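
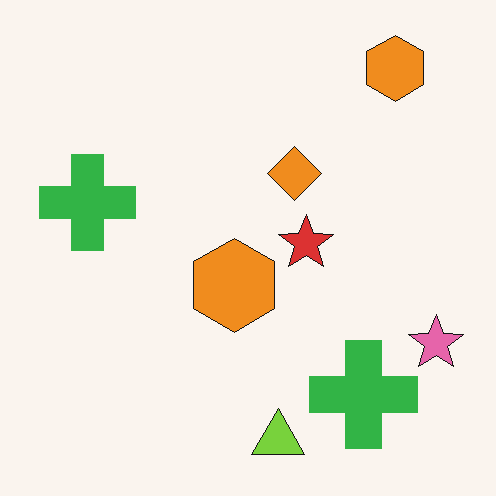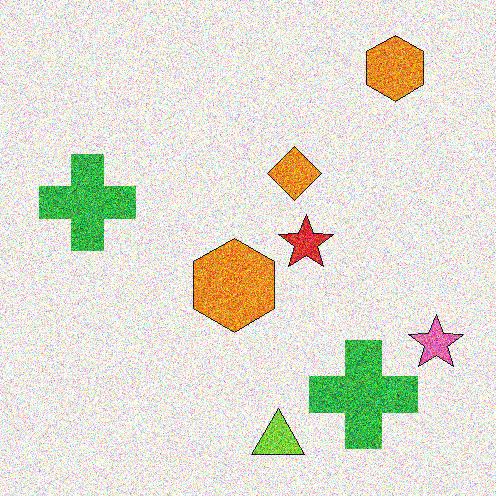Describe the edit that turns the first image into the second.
The transformation is: degraded with heavy additive noise.

Random speckle covers the whole image, including the flat background.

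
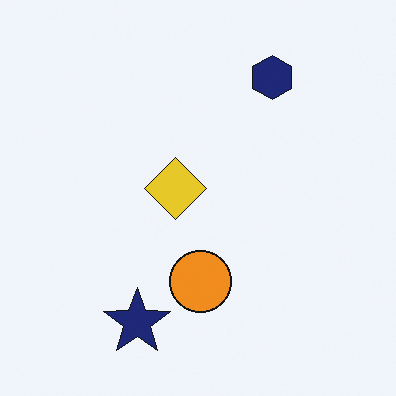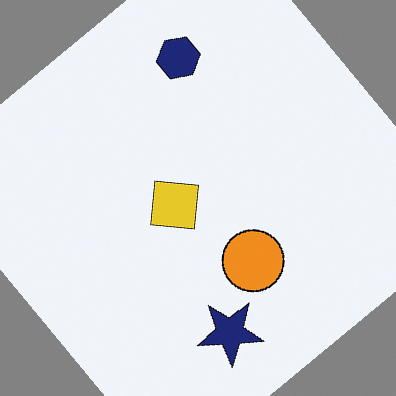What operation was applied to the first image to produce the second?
The transformation is: rotated counter-clockwise by a large amount — several tens of degrees.

Every shape is tilted by the same angle and the image corners show triangular fill wedges — a whole-image rotation by a non-right angle.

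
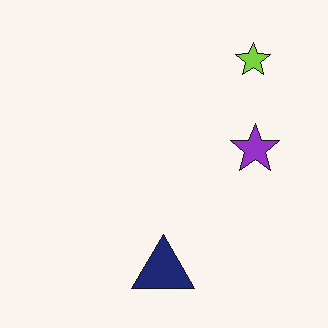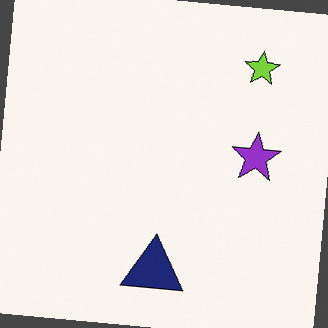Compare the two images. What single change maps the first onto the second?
The transformation is: rotated clockwise by a slight angle.

Every shape is tilted by the same angle and the image corners show triangular fill wedges — a whole-image rotation by a non-right angle.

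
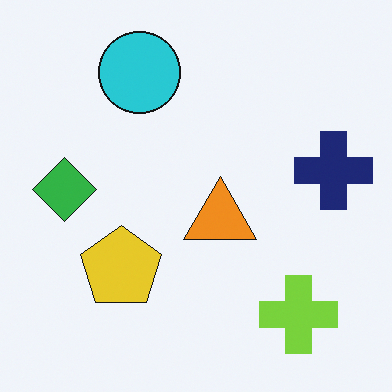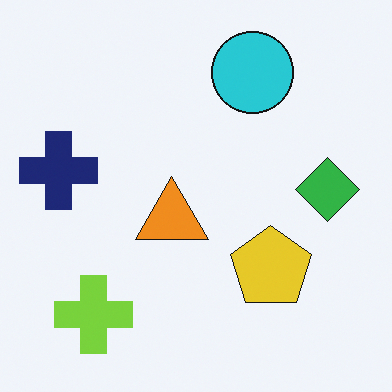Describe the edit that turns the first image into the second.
The transformation is: flipped horizontally (left ↔ right).

The navy cross is in the right of the first image and the left of the second — shapes on opposite sides of the vertical midline have swapped in a mirror flip.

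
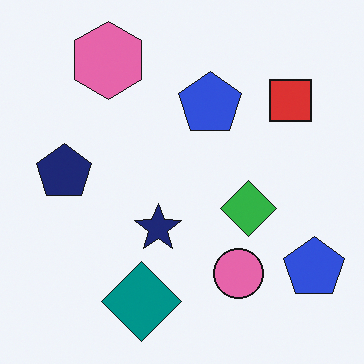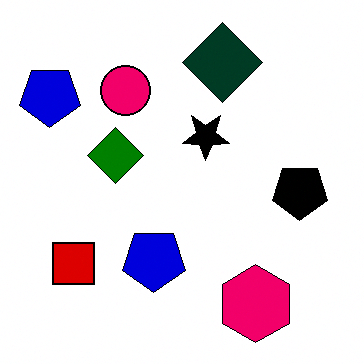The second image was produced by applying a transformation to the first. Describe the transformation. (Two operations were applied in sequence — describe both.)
This is the original image rotated 180°, then given much higher contrast.

The pink hexagon sits in the top-left of the first image and the bottom-right of the second — consistent with a whole-image 180° rotation. Tones are pushed away from mid-grey across the whole image — a global contrast change.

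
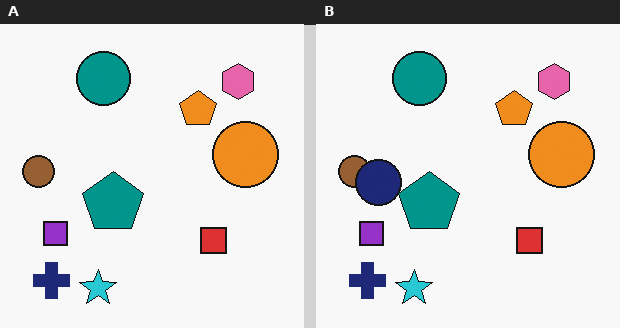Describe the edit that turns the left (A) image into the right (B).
It was overlaid with an additional navy circle.

A navy circle appears in the right (B) image that is absent from the left (A).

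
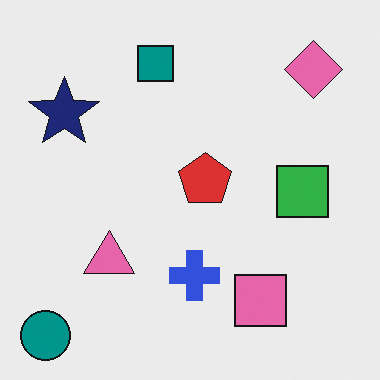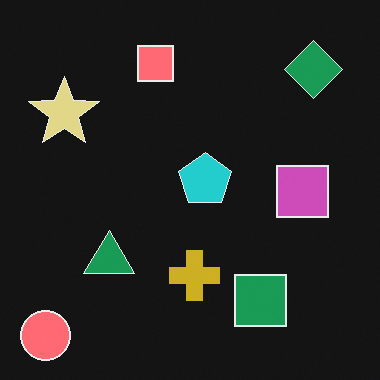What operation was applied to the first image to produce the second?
Color-inverted (negative).

The light background has become dark and every shape's color is its complement — a photographic negative.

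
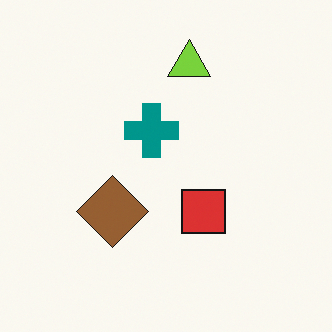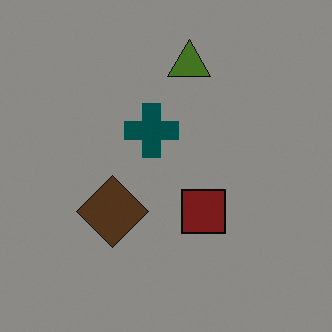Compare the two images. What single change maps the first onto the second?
The second image is the first substantially darkened.

Every pixel — background and shapes alike — is uniformly darkened.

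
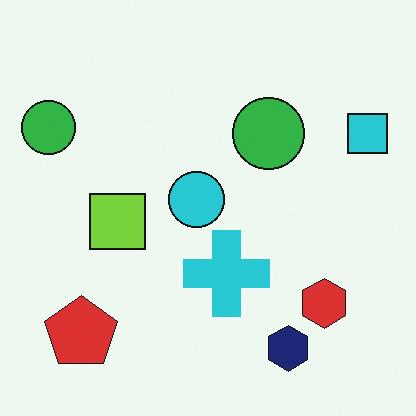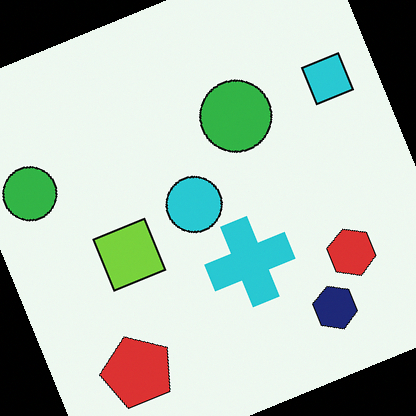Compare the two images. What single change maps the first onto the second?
The image was rotated counter-clockwise by a moderate amount.

Every shape is tilted by the same angle and the image corners show triangular fill wedges — a whole-image rotation by a non-right angle.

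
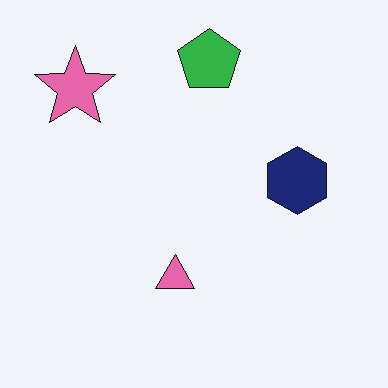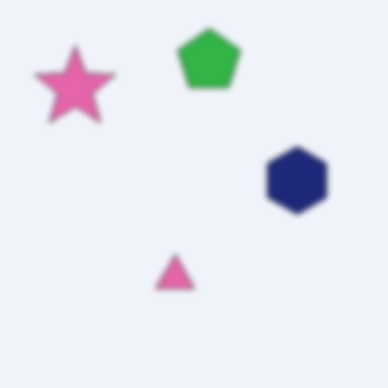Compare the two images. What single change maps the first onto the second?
This is the original image noticeably gaussian-blurred.

Shape edges and outlines are uniformly softened across the whole image.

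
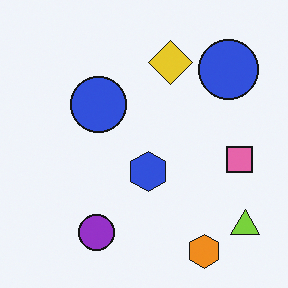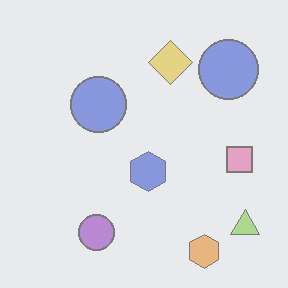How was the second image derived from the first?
The transformation is: given much lower contrast.

Tones are pushed toward mid-grey across the whole image — a global contrast change.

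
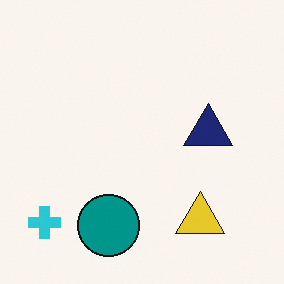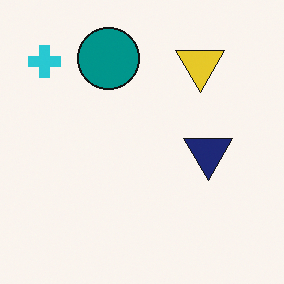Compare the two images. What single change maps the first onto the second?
It was flipped vertically (top ↔ bottom).

The teal circle is in the bottom of the first image and the top of the second — shapes on opposite sides of the horizontal midline have swapped in a mirror flip.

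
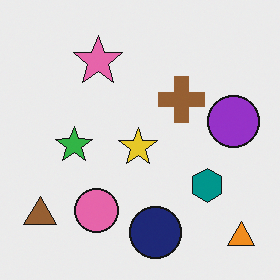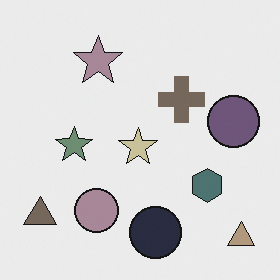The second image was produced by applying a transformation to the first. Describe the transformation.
It was heavily desaturated.

All colors are more muted and greyish — a global saturation change.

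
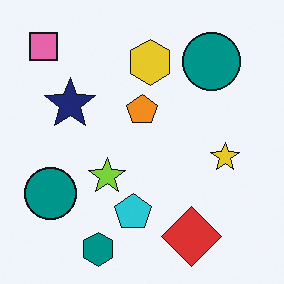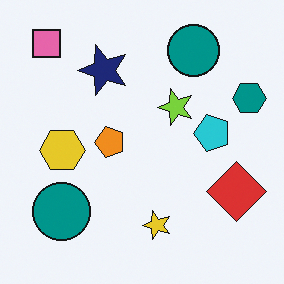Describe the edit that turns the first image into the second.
The image was transposed (reflected across the top-left ↔ bottom-right diagonal).

Shapes have swapped their row and column positions — what was in the top-right is now in the bottom-left — a diagonal reflection.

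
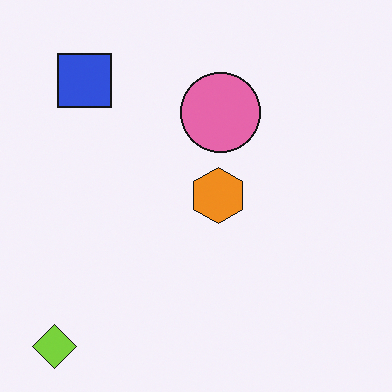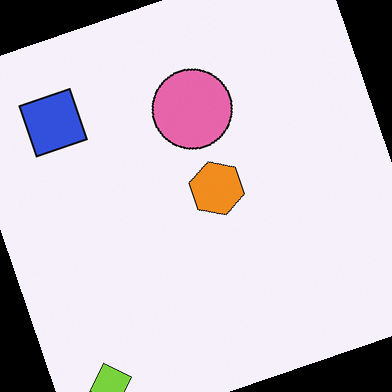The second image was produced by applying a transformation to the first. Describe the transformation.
Rotated counter-clockwise by a moderate amount.

Every shape is tilted by the same angle and the image corners show triangular fill wedges — a whole-image rotation by a non-right angle.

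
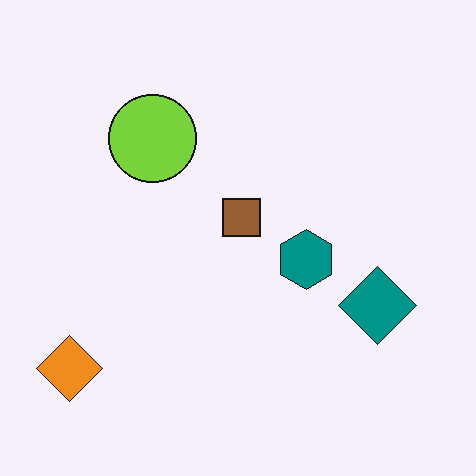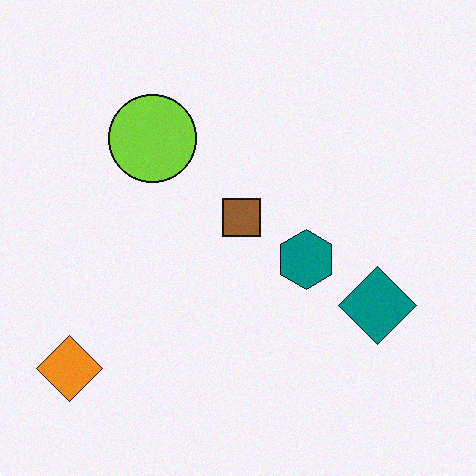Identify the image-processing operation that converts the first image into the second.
It was degraded with light additive noise.

Random speckle covers the whole image, including the flat background.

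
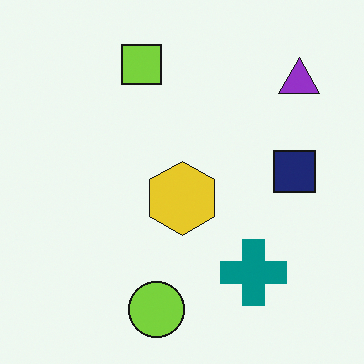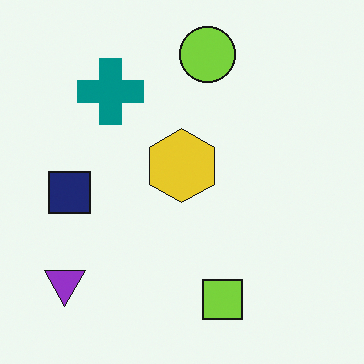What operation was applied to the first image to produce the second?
This is the original image rotated 180°.

The purple triangle sits in the top-right of the first image and the bottom-left of the second — consistent with a whole-image 180° rotation.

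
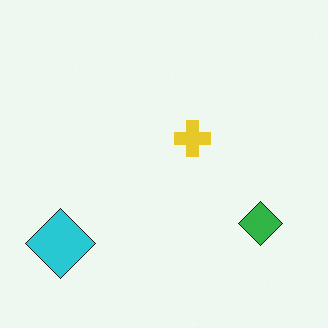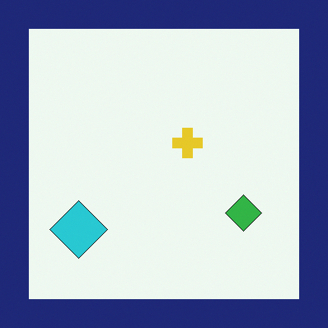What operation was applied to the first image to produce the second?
It was framed with a navy border.

A solid navy frame runs around the edge of the second image, with the content slightly shrunk inside it.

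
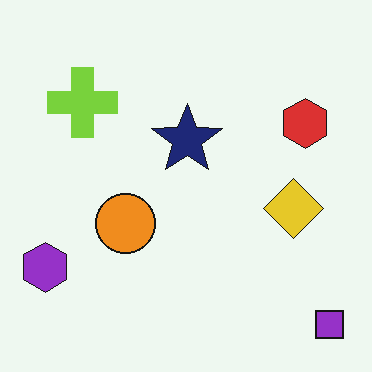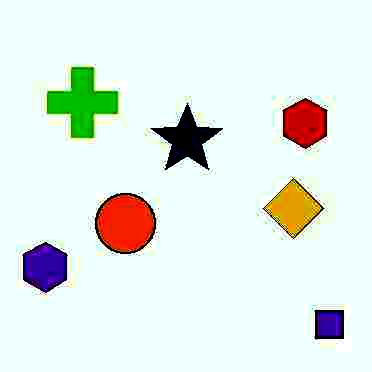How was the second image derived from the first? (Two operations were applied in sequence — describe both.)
Degraded with heavy JPEG compression, then boosted in contrast.

Blocky 8×8 compression artifacts appear around shape edges and the flat background shows ringing — characteristic JPEG degradation. Tones are pushed away from mid-grey across the whole image — a global contrast change.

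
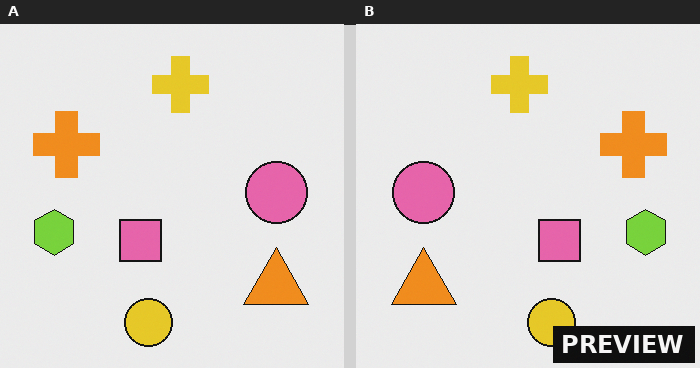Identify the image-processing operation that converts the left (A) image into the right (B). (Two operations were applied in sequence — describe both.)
The right (B) image is the left (A) flipped horizontally (left ↔ right), then watermarked with the text "PREVIEW" in the lower-right corner.

The lime hexagon is in the left of the left (A) image and the right of the right (B) — shapes on opposite sides of the vertical midline have swapped in a mirror flip. A dark label reading "PREVIEW" appears in the lower-right corner.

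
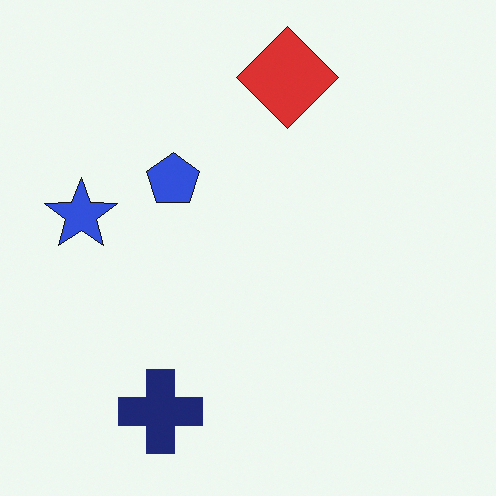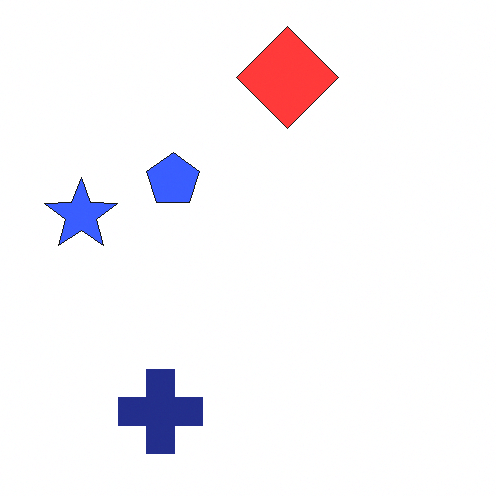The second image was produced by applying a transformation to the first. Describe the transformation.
It was brightened a little.

Every pixel — background and shapes alike — is uniformly brightened.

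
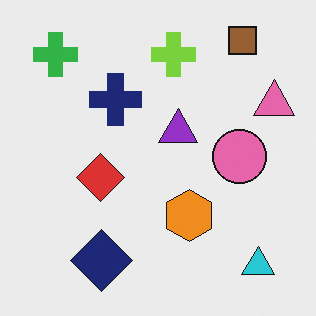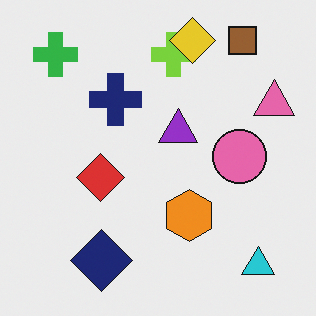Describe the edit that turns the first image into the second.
The second image is the first overlaid with an additional yellow diamond.

A yellow diamond appears in the second image that is absent from the first.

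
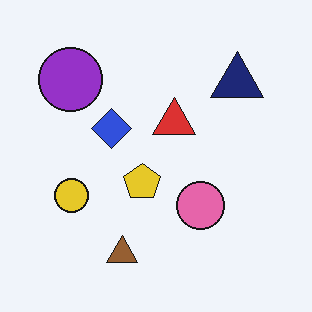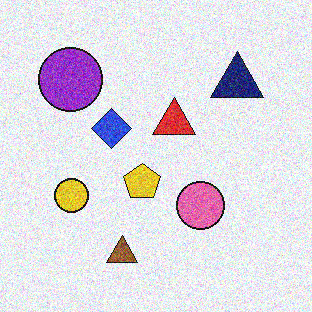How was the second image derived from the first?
It was degraded with strong gaussian noise.

Random speckle covers the whole image, including the flat background.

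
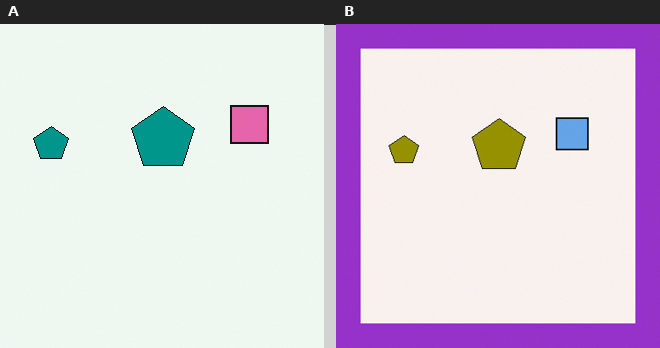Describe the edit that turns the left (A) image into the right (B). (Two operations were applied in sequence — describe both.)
This is the original image hue-shifted by a large amount, then framed with a purple border.

Every shape's color has rotated by the same amount around the hue wheel — a uniform hue shift. A solid purple frame runs around the edge of the right (B) image, with the content slightly shrunk inside it.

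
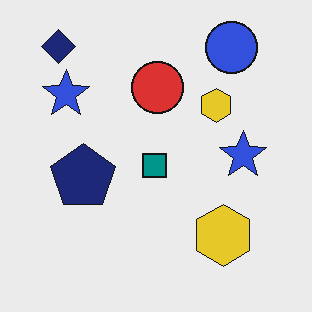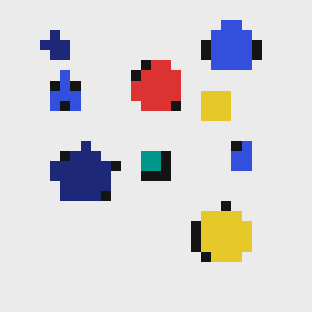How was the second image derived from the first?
It was coarsely pixelated.

Shapes are reduced to large square blocks; fine edges and outlines are lost — a downscale-then-upscale (mosaic) effect.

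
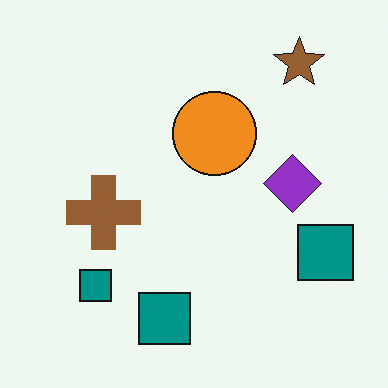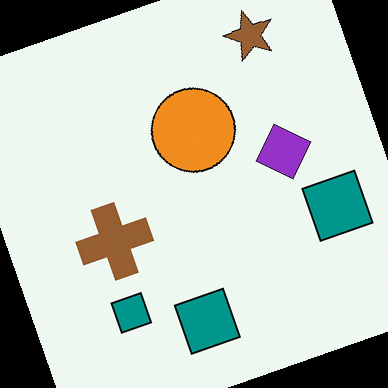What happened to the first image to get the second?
The second image is the first rotated counter-clockwise by a moderate amount.

Every shape is tilted by the same angle and the image corners show triangular fill wedges — a whole-image rotation by a non-right angle.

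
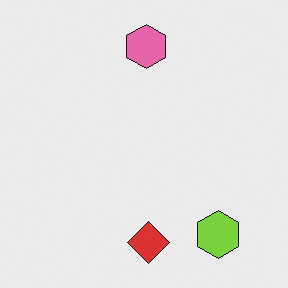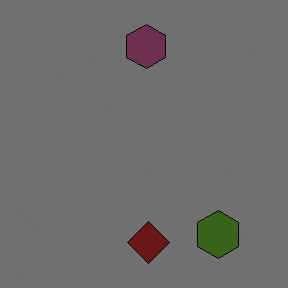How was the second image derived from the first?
The image was noticeably darkened.

Every pixel — background and shapes alike — is uniformly darkened.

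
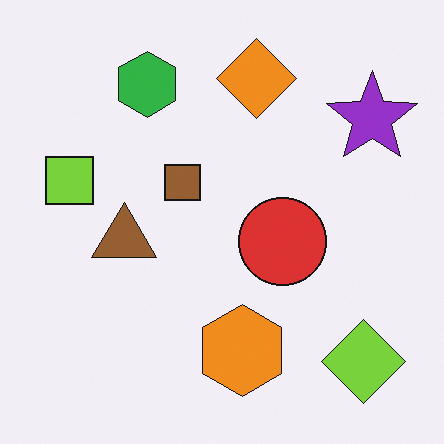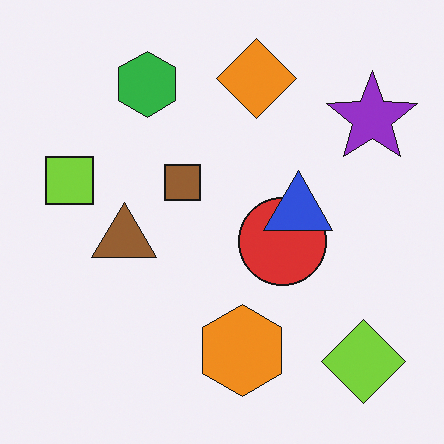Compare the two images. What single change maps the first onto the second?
The second image is the first overlaid with an additional blue triangle.

A blue triangle appears in the second image that is absent from the first.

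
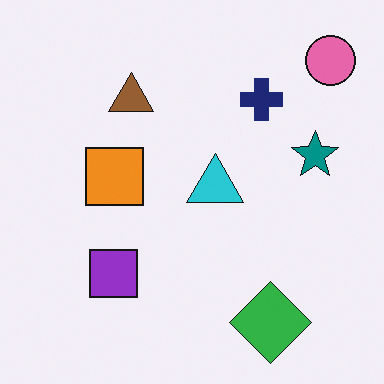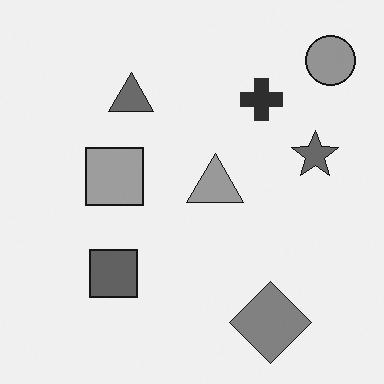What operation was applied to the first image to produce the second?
The second image is the first converted to grayscale.

All color is removed — every shape is now a shade of grey.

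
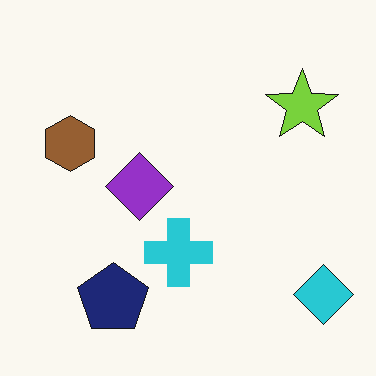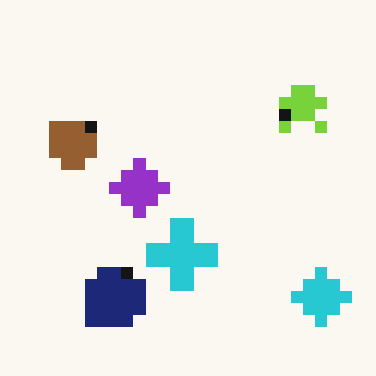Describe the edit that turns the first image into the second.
Coarsely pixelated.

Shapes are reduced to large square blocks; fine edges and outlines are lost — a downscale-then-upscale (mosaic) effect.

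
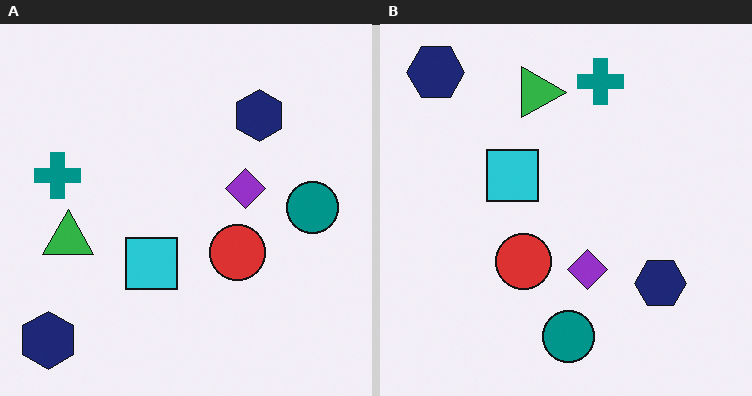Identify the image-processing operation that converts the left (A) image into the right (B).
This is the original image rotated 90° clockwise.

The teal cross sits in the left of the left (A) image and the top of the right (B) — consistent with a whole-image 90° clockwise rotation.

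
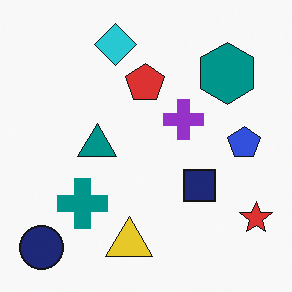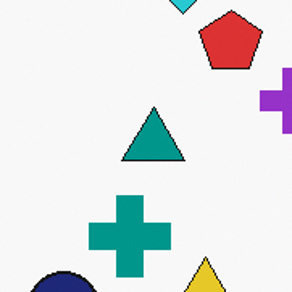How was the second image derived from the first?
The transformation is: cropped to a modestly smaller region and rescaled.

The visible shapes are larger and the field of view is narrower; shapes near the original edges may be partly or wholly outside the frame — a crop-and-rescale.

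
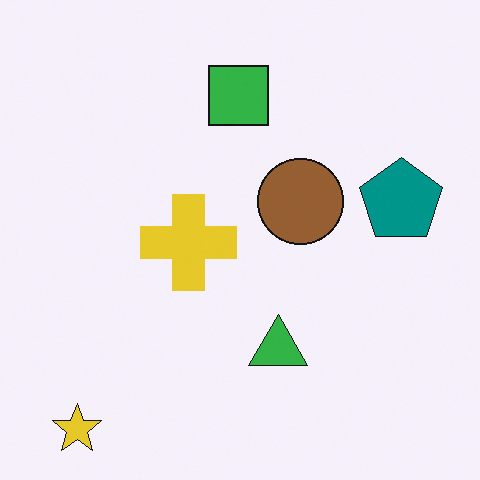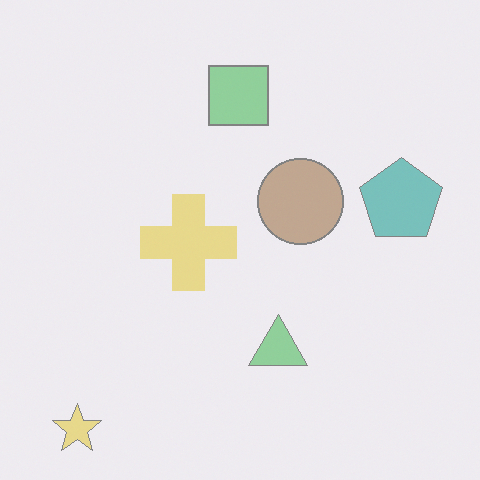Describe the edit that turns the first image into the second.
The image was washed out (contrast reduced).

Tones are pushed toward mid-grey across the whole image — a global contrast change.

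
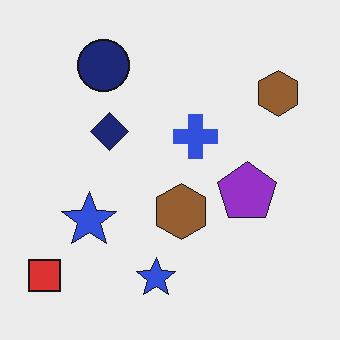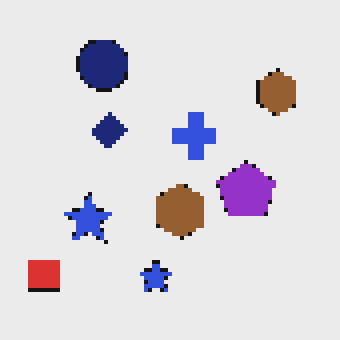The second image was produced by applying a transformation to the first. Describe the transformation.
The transformation is: mildly pixelated.

Shapes are reduced to large square blocks; fine edges and outlines are lost — a downscale-then-upscale (mosaic) effect.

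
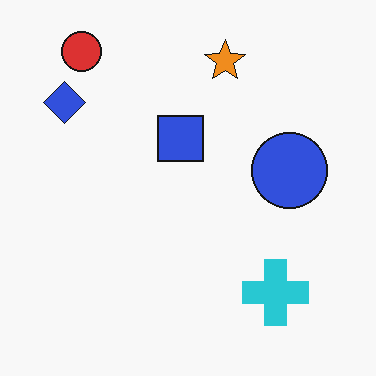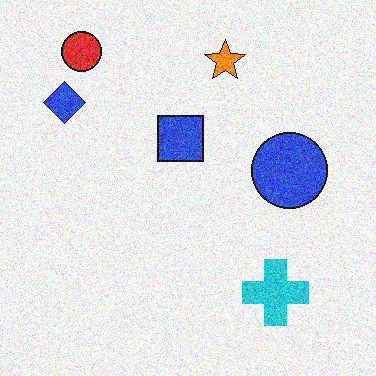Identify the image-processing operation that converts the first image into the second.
Degraded with visible gaussian noise.

Random speckle covers the whole image, including the flat background.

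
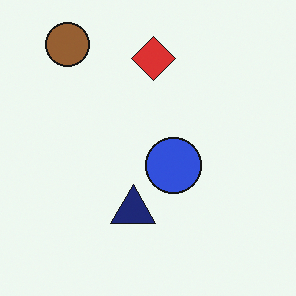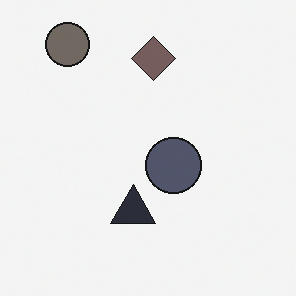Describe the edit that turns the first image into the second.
The image was made much more muted (saturation change).

All colors are more muted and greyish — a global saturation change.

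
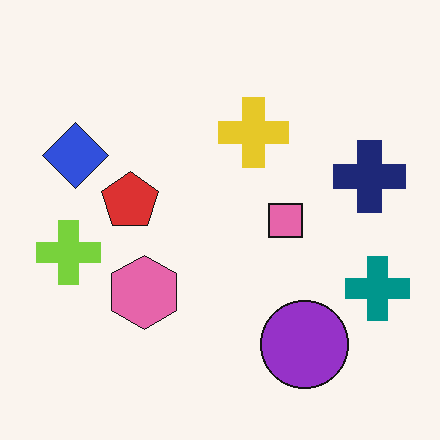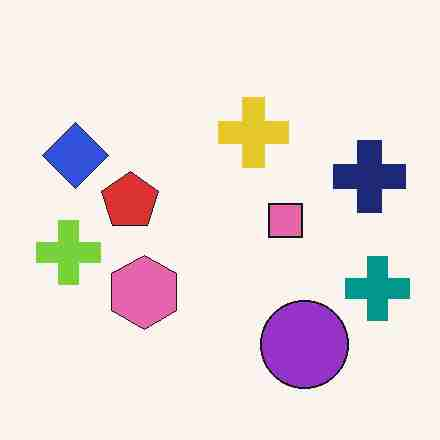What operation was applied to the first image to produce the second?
It was degraded with heavy JPEG compression.

Blocky 8×8 compression artifacts appear around shape edges and the flat background shows ringing — characteristic JPEG degradation.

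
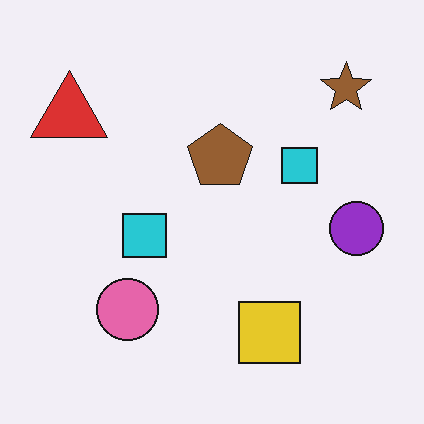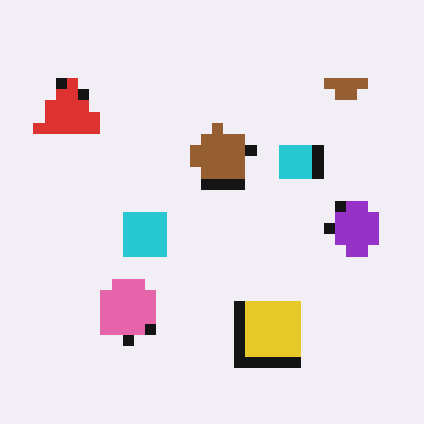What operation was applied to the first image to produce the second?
It was heavily pixelated into large blocks.

Shapes are reduced to large square blocks; fine edges and outlines are lost — a downscale-then-upscale (mosaic) effect.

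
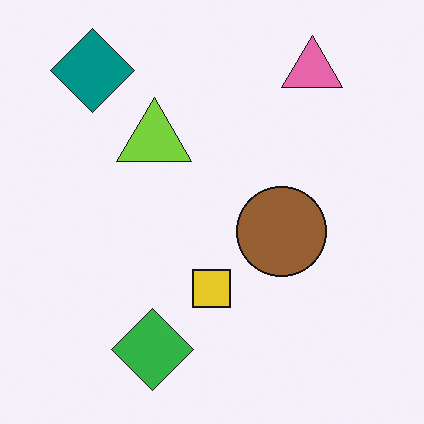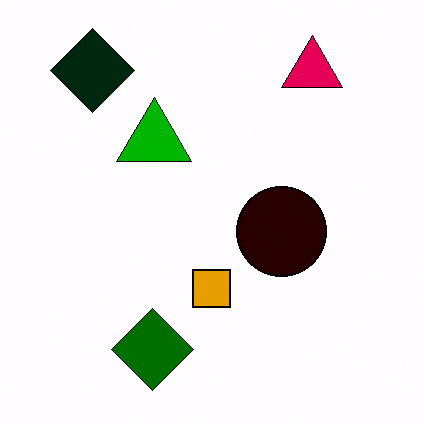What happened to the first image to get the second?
The transformation is: given much higher contrast.

Tones are pushed away from mid-grey across the whole image — a global contrast change.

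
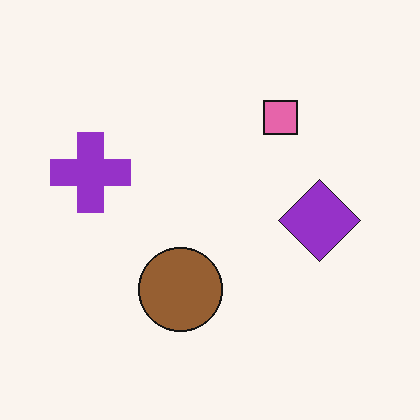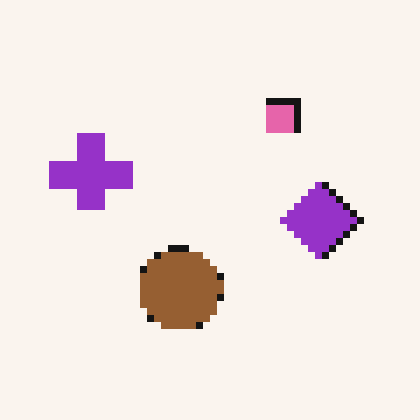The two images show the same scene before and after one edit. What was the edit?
The image was pixelated into visible square blocks.

Shapes are reduced to large square blocks; fine edges and outlines are lost — a downscale-then-upscale (mosaic) effect.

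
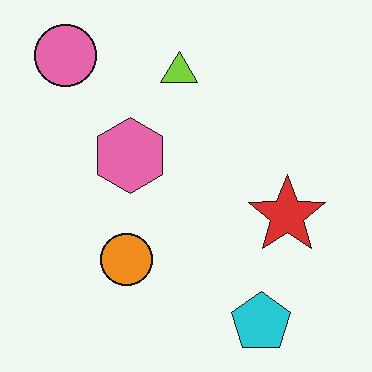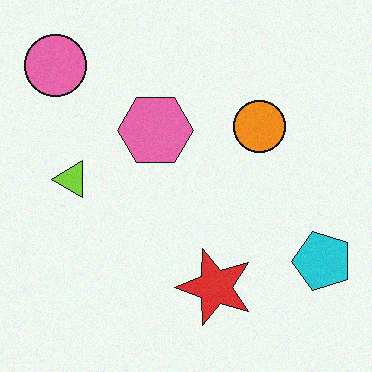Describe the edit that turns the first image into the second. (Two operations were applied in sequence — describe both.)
The transformation is: degraded with a light layer of grain, then transposed (reflected across the top-left ↔ bottom-right diagonal).

Random speckle covers the whole image, including the flat background. Shapes have swapped their row and column positions — what was in the top-right is now in the bottom-left — a diagonal reflection.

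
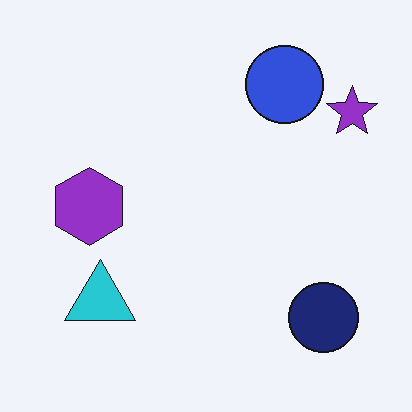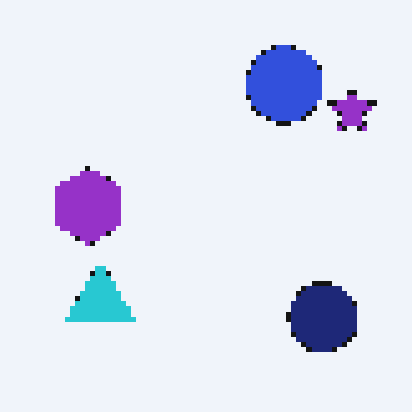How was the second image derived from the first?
It was mildly pixelated.

Shapes are reduced to large square blocks; fine edges and outlines are lost — a downscale-then-upscale (mosaic) effect.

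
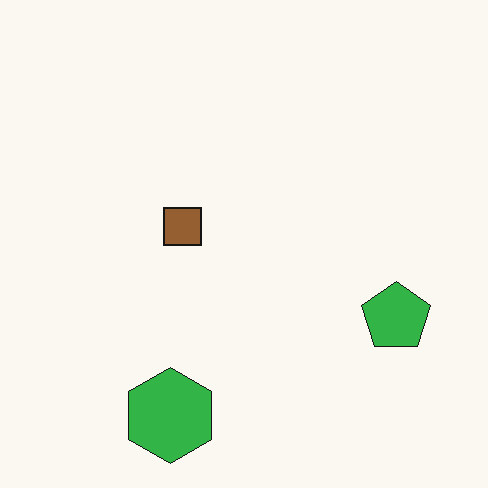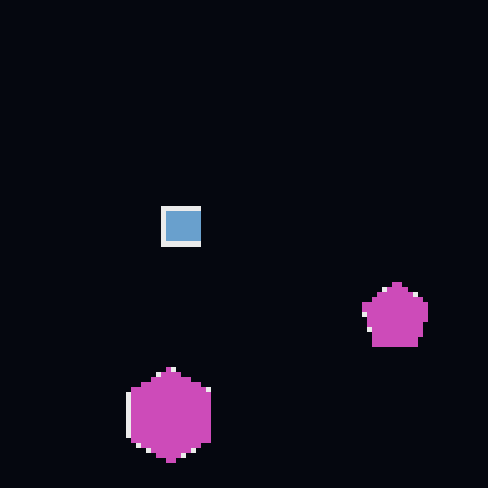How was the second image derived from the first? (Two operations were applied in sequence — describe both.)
It was lightly pixelated (a mild mosaic effect), then color-inverted (negative).

Shapes are reduced to large square blocks; fine edges and outlines are lost — a downscale-then-upscale (mosaic) effect. The light background has become dark and every shape's color is its complement — a photographic negative.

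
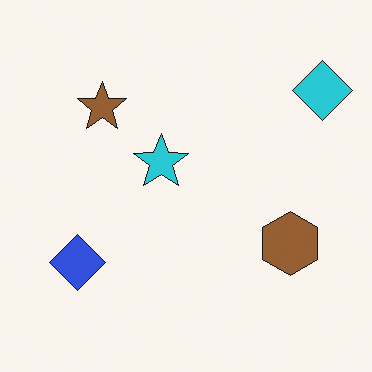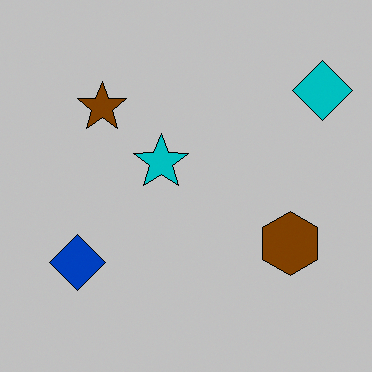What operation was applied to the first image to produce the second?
The image was aggressively posterized.

Each flat color has snapped to a coarser quantized level — most visibly, the near-white background has dropped to a flat grey.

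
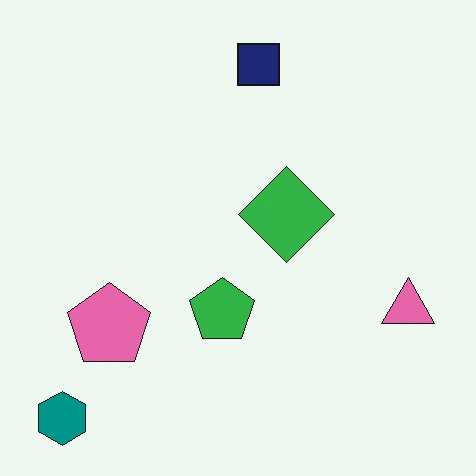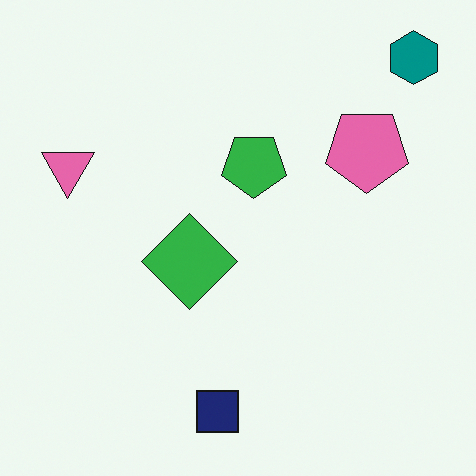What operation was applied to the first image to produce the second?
Rotated 180°.

The teal hexagon sits in the bottom-left of the first image and the top-right of the second — consistent with a whole-image 180° rotation.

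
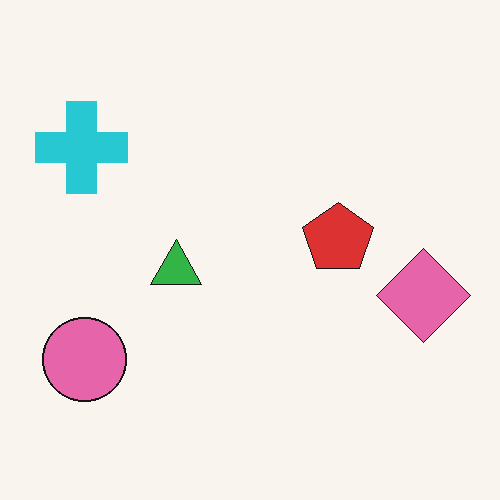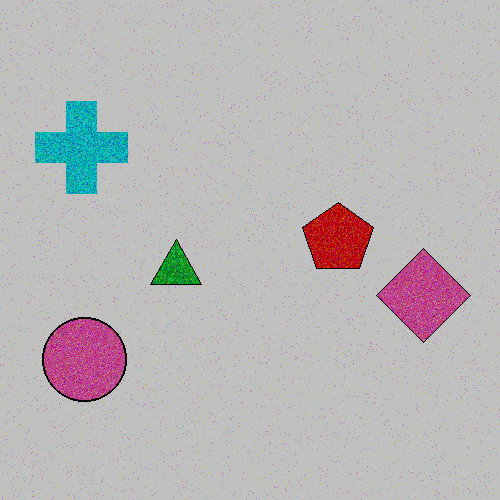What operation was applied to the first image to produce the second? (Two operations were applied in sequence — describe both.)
Degraded with visible gaussian noise, then heavily posterized to just a handful of flat colors.

Random speckle covers the whole image, including the flat background. Each flat color has snapped to a coarser quantized level — most visibly, the near-white background has dropped to a flat grey.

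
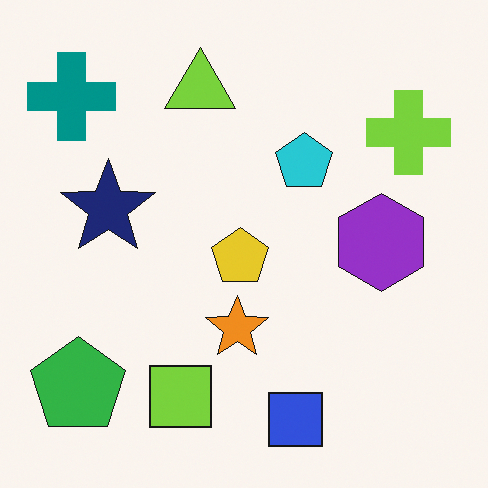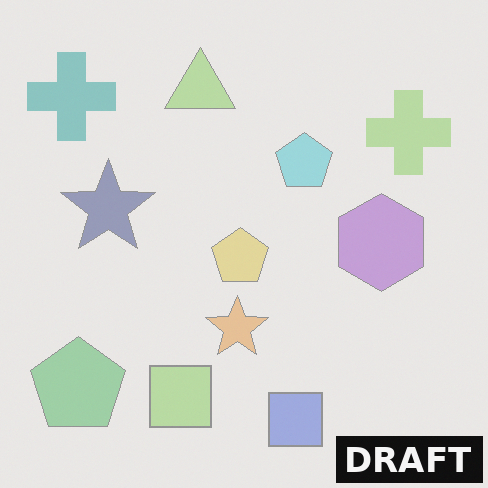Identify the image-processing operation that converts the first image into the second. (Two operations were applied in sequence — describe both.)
It was given much lower contrast, then watermarked with the text "DRAFT" in the lower-right corner.

Tones are pushed toward mid-grey across the whole image — a global contrast change. A dark label reading "DRAFT" appears in the lower-right corner.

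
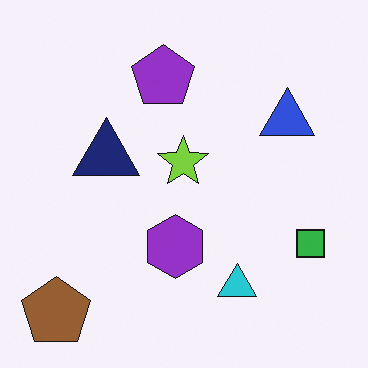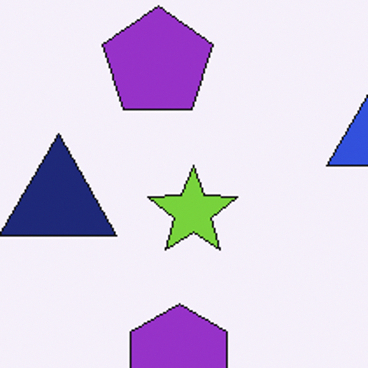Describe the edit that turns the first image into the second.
This is the original image cropped tightly and scaled back up.

The visible shapes are larger and the field of view is narrower; shapes near the original edges may be partly or wholly outside the frame — a crop-and-rescale.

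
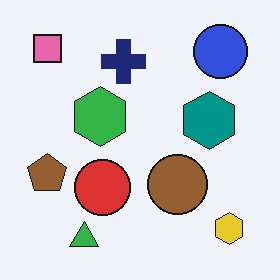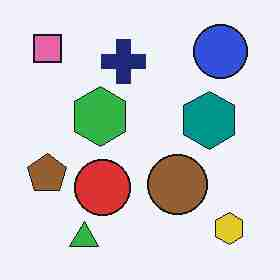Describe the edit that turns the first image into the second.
This is the original image heavily JPEG-compressed with obvious blocking artifacts.

Blocky 8×8 compression artifacts appear around shape edges and the flat background shows ringing — characteristic JPEG degradation.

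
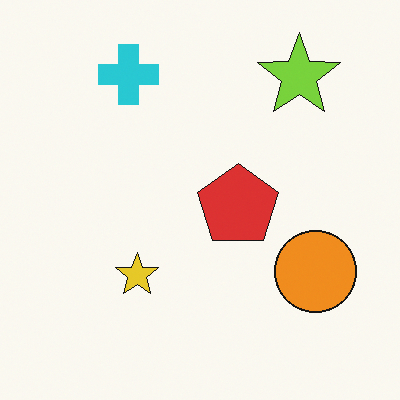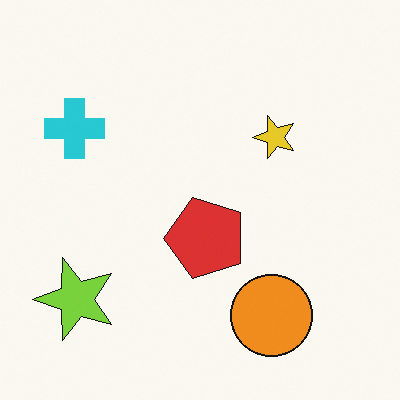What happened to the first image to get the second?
The image was transposed (reflected across the top-left ↔ bottom-right diagonal).

Shapes have swapped their row and column positions — what was in the top-right is now in the bottom-left — a diagonal reflection.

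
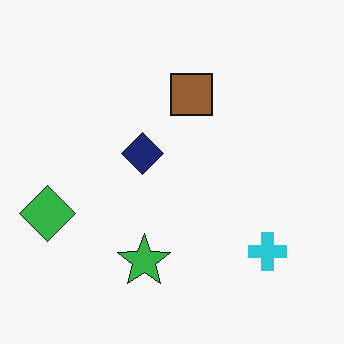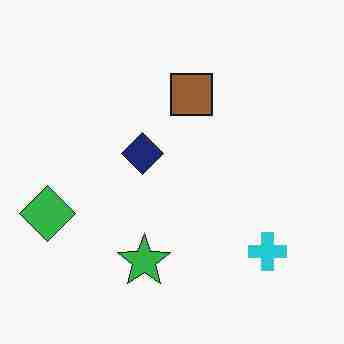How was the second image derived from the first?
It was degraded with heavy JPEG compression.

Blocky 8×8 compression artifacts appear around shape edges and the flat background shows ringing — characteristic JPEG degradation.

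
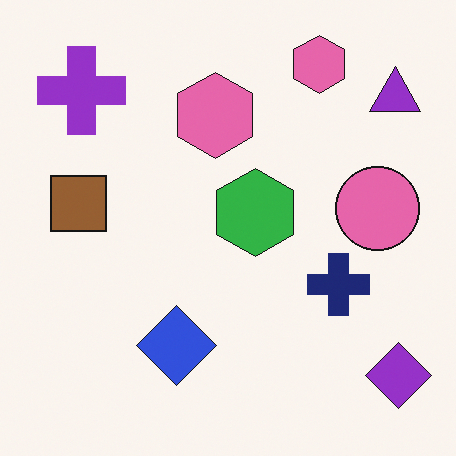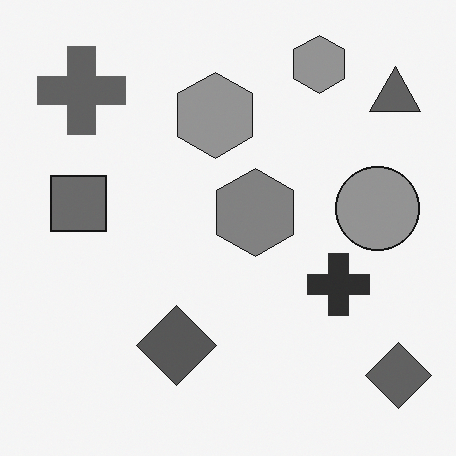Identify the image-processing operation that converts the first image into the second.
This is the original image converted to grayscale.

All color is removed — every shape is now a shade of grey.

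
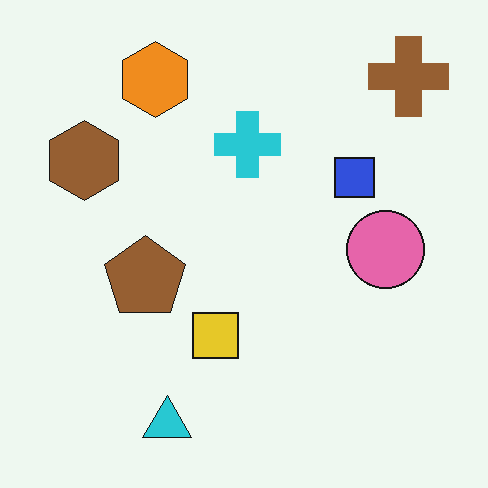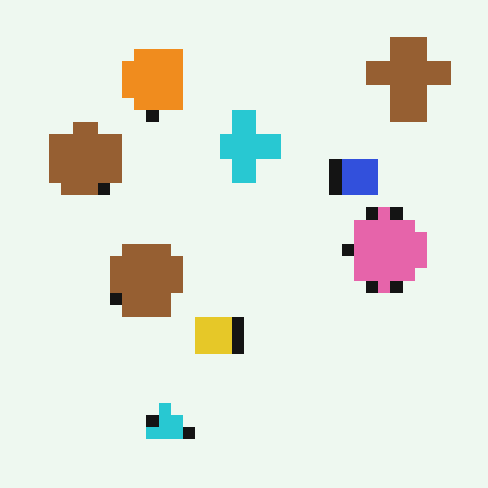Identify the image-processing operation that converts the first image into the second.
Coarsely pixelated.

Shapes are reduced to large square blocks; fine edges and outlines are lost — a downscale-then-upscale (mosaic) effect.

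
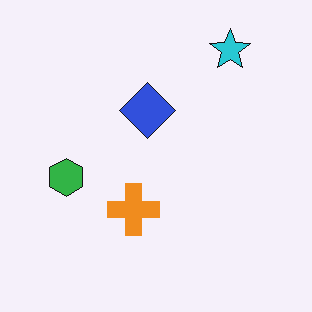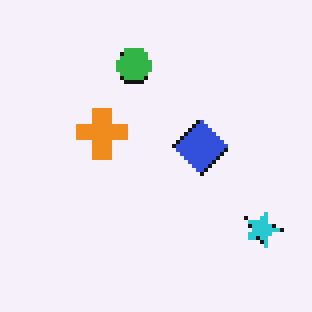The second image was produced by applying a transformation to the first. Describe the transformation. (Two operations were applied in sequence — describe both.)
The second image is the first rotated 90° clockwise, then lightly pixelated (a mild mosaic effect).

The cyan star sits in the top-right of the first image and the bottom-right of the second — consistent with a whole-image 90° clockwise rotation. Shapes are reduced to large square blocks; fine edges and outlines are lost — a downscale-then-upscale (mosaic) effect.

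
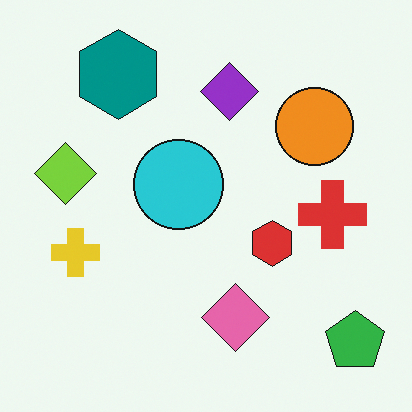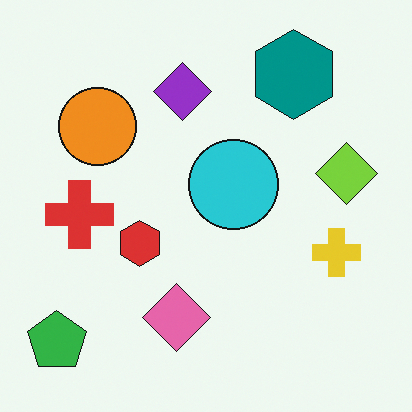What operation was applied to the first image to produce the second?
Flipped horizontally (left ↔ right).

The green pentagon is in the bottom-right of the first image and the bottom-left of the second — shapes on opposite sides of the vertical midline have swapped in a mirror flip.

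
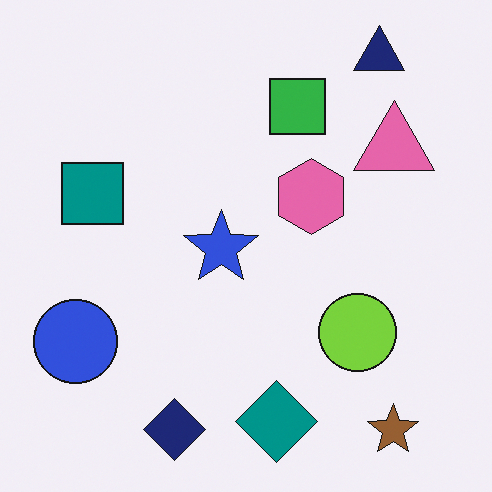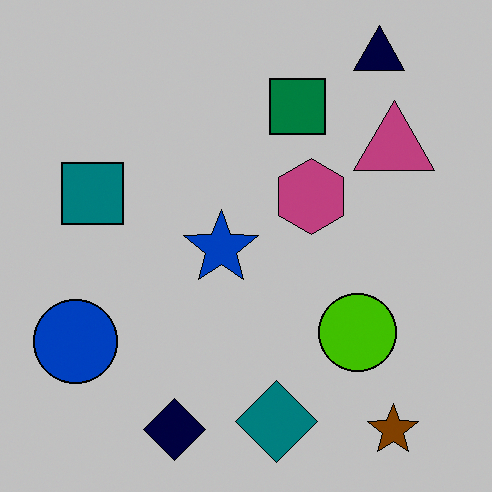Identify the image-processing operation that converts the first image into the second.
This is the original image aggressively posterized.

Each flat color has snapped to a coarser quantized level — most visibly, the near-white background has dropped to a flat grey.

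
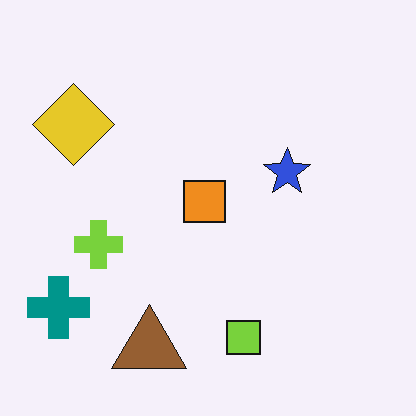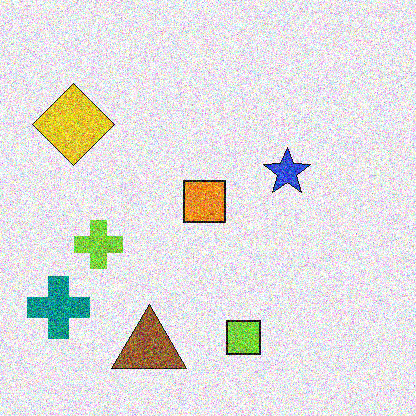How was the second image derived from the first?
The second image is the first degraded with a thick layer of grain.

Random speckle covers the whole image, including the flat background.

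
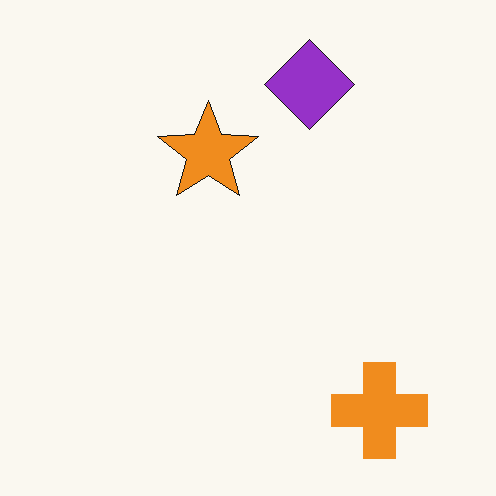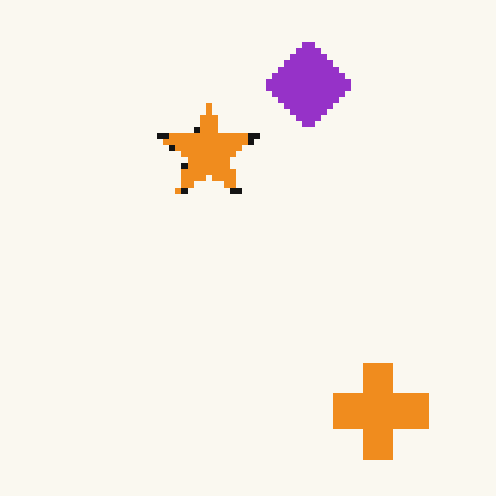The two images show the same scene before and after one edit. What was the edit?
It was moderately pixelated.

Shapes are reduced to large square blocks; fine edges and outlines are lost — a downscale-then-upscale (mosaic) effect.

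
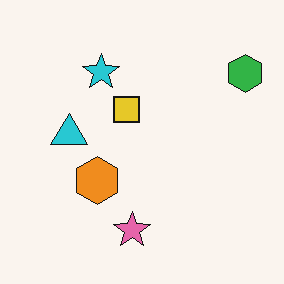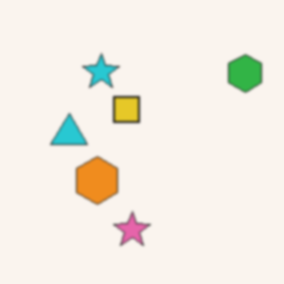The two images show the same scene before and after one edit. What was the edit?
The image was given a subtle gaussian blur.

Shape edges and outlines are uniformly softened across the whole image.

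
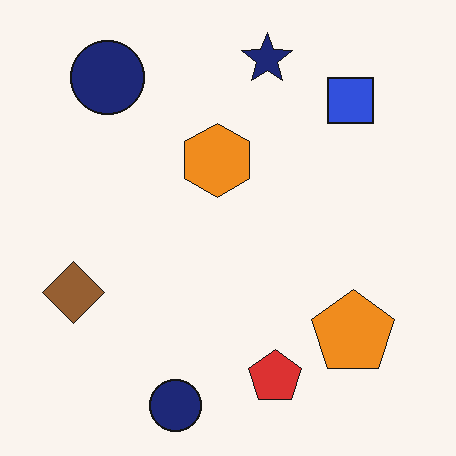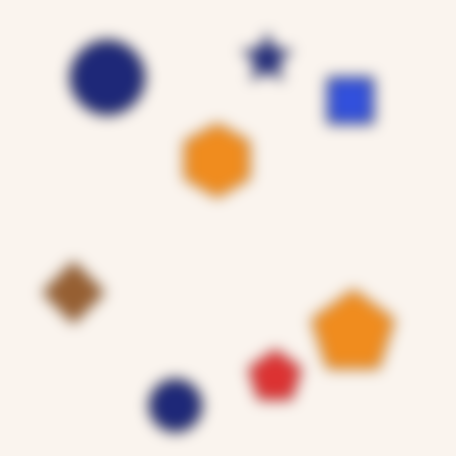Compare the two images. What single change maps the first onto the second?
The transformation is: heavily blurred.

Shape edges and outlines are uniformly softened across the whole image.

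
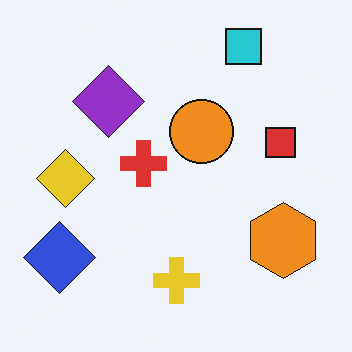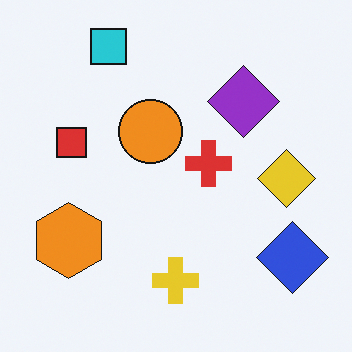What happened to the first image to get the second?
The image was flipped horizontally (left ↔ right).

The blue diamond is in the bottom-left of the first image and the bottom-right of the second — shapes on opposite sides of the vertical midline have swapped in a mirror flip.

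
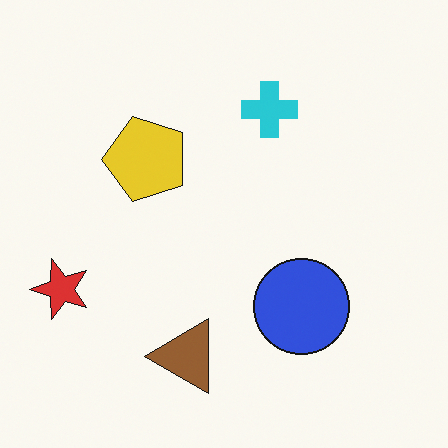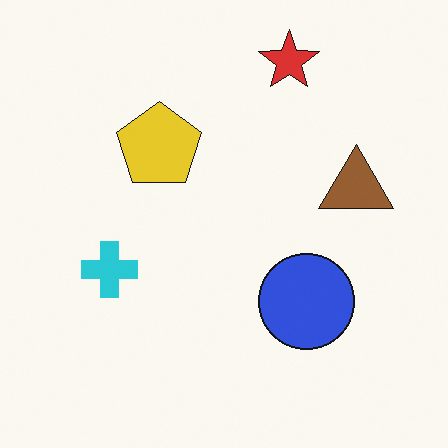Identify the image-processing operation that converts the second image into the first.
Transposed (reflected across the top-left ↔ bottom-right diagonal).

Shapes have swapped their row and column positions — what was in the top-right is now in the bottom-left — a diagonal reflection.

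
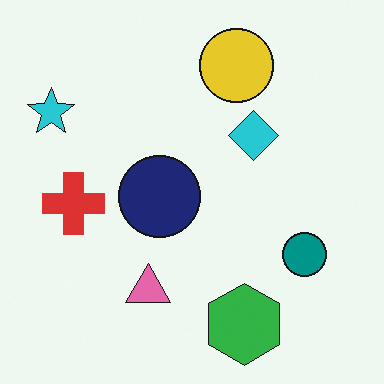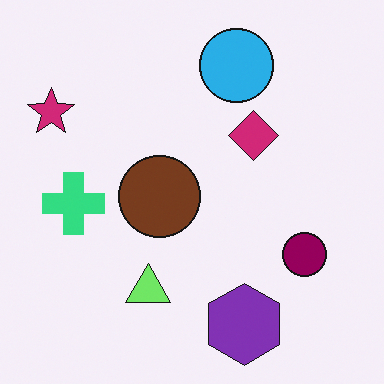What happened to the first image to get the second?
The second image is the first hue-shifted by a moderate amount.

Every shape's color has rotated by the same amount around the hue wheel — a uniform hue shift.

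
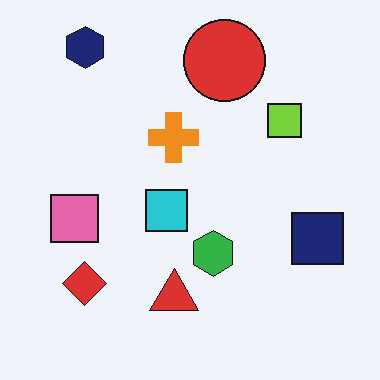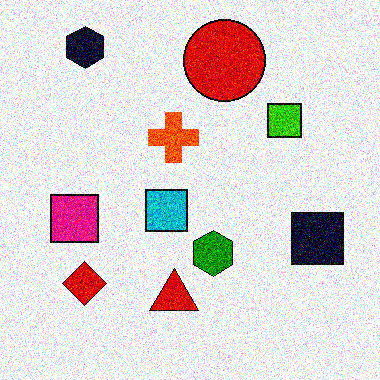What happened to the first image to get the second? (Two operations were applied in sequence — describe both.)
The image was boosted in contrast, then degraded with a thick layer of grain.

Tones are pushed away from mid-grey across the whole image — a global contrast change. Random speckle covers the whole image, including the flat background.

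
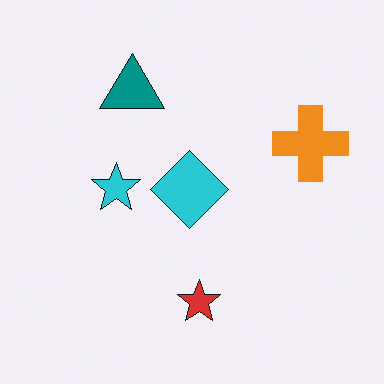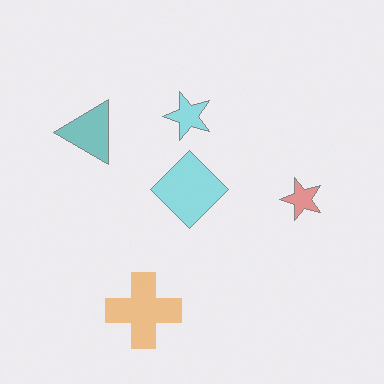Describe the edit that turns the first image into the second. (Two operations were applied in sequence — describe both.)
It was transposed (reflected across the top-left ↔ bottom-right diagonal), then washed out (contrast reduced).

Shapes have swapped their row and column positions — what was in the top-right is now in the bottom-left — a diagonal reflection. Tones are pushed toward mid-grey across the whole image — a global contrast change.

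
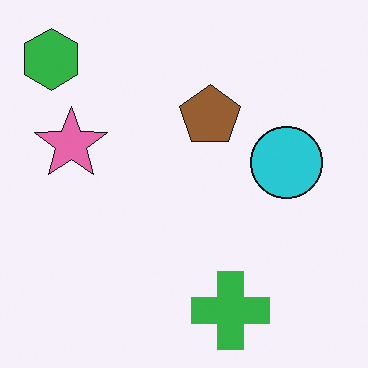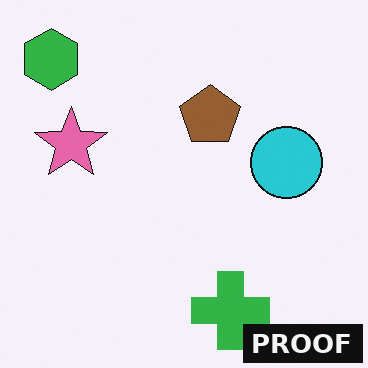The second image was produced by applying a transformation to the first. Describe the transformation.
Watermarked with the text "PROOF" in the lower-right corner.

A dark label reading "PROOF" appears in the lower-right corner.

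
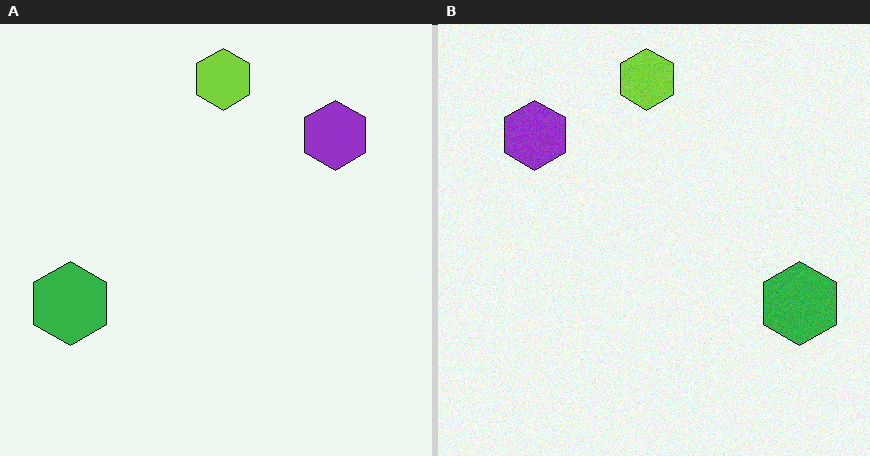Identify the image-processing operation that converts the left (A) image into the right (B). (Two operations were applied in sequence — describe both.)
Flipped horizontally (left ↔ right), then degraded with a light layer of grain.

The green hexagon is in the left of the left (A) image and the right of the right (B) — shapes on opposite sides of the vertical midline have swapped in a mirror flip. Random speckle covers the whole image, including the flat background.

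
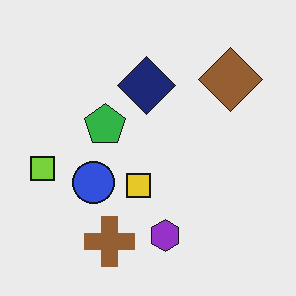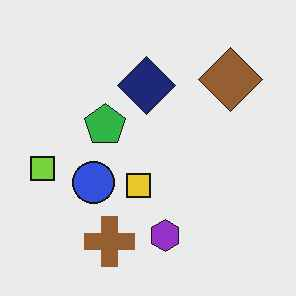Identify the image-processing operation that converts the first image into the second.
The second image is the first given moderate JPEG compression.

Blocky 8×8 compression artifacts appear around shape edges and the flat background shows ringing — characteristic JPEG degradation.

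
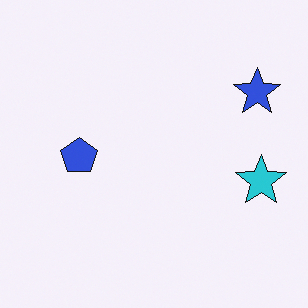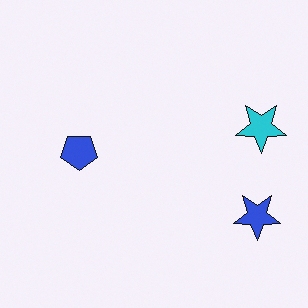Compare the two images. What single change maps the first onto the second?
It was flipped vertically (top ↔ bottom).

The blue star is in the top-right of the first image and the bottom-right of the second — shapes on opposite sides of the horizontal midline have swapped in a mirror flip.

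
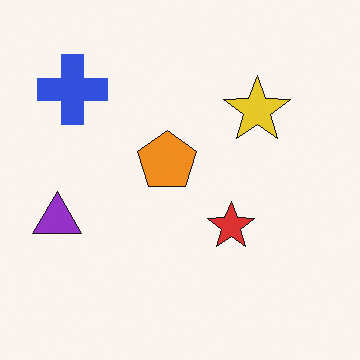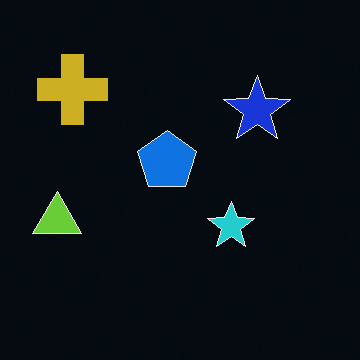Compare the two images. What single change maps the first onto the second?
This is the original image color-inverted (negative).

The light background has become dark and every shape's color is its complement — a photographic negative.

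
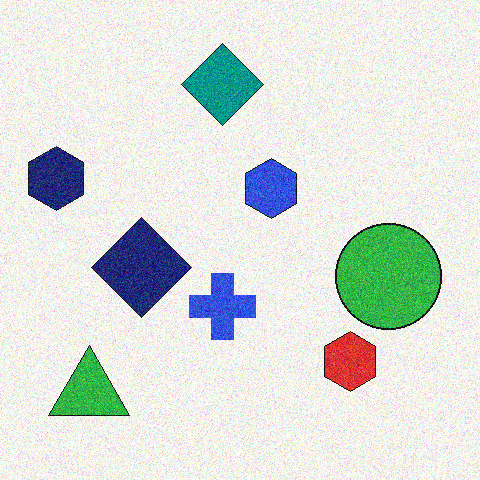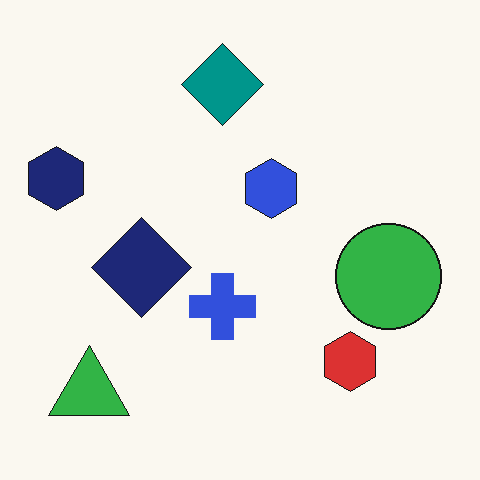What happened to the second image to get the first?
The first image is the second degraded with visible gaussian noise.

Random speckle covers the whole image, including the flat background.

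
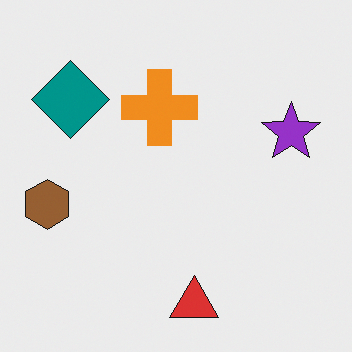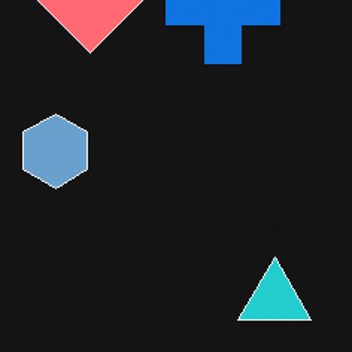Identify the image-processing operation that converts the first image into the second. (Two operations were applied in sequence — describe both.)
This is the original image color-inverted (negative), then cropped to a modestly smaller region and rescaled.

The light background has become dark and every shape's color is its complement — a photographic negative. The visible shapes are larger and the field of view is narrower; shapes near the original edges may be partly or wholly outside the frame — a crop-and-rescale.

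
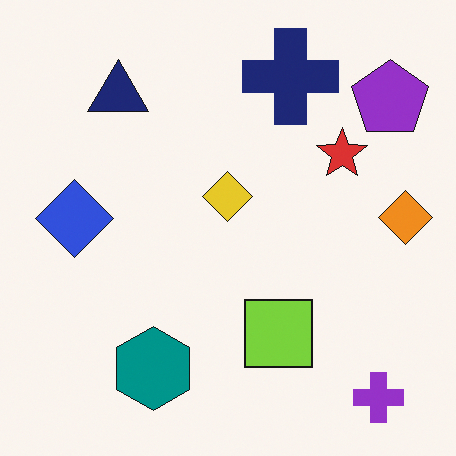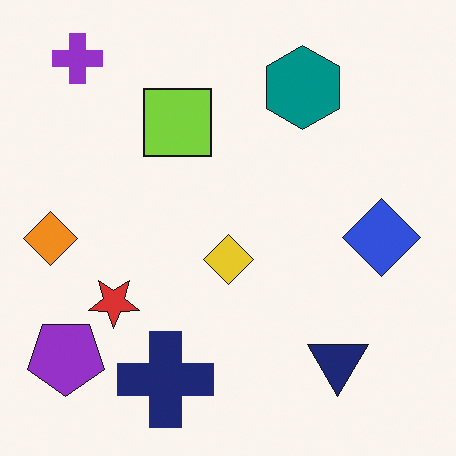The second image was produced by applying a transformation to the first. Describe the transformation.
It was rotated 180°.

The purple cross sits in the bottom-right of the first image and the top-left of the second — consistent with a whole-image 180° rotation.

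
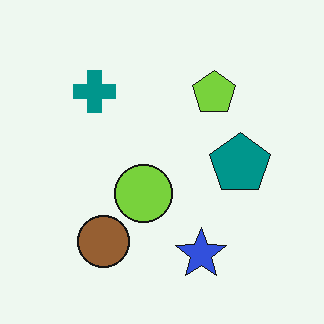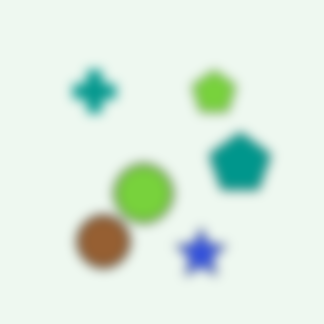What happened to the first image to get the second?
This is the original image strongly gaussian-blurred.

Shape edges and outlines are uniformly softened across the whole image.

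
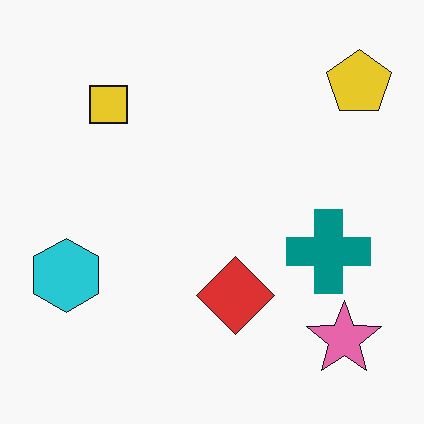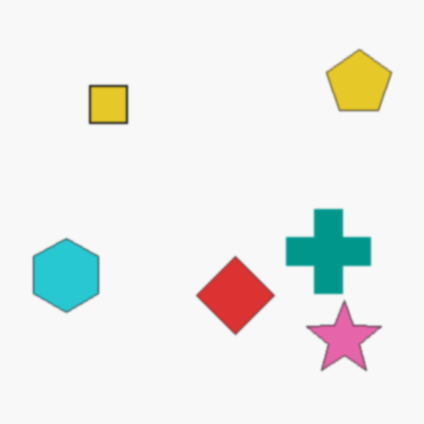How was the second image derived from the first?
The transformation is: lightly blurred.

Shape edges and outlines are uniformly softened across the whole image.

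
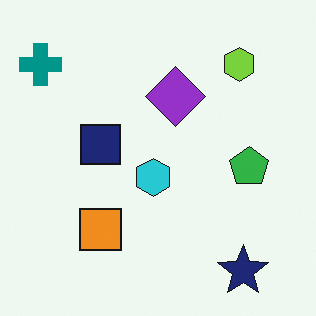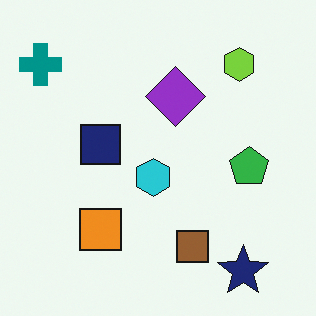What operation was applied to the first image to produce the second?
It was overlaid with an additional brown square.

A brown square appears in the second image that is absent from the first.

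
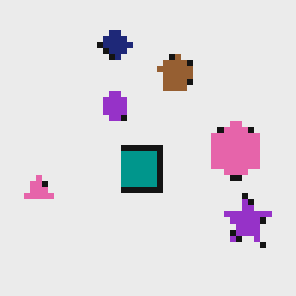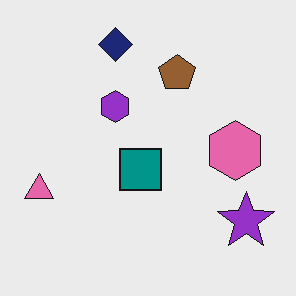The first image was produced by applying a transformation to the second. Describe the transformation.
The transformation is: moderately pixelated.

Shapes are reduced to large square blocks; fine edges and outlines are lost — a downscale-then-upscale (mosaic) effect.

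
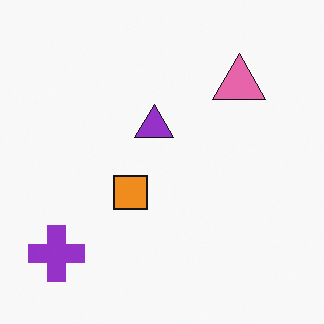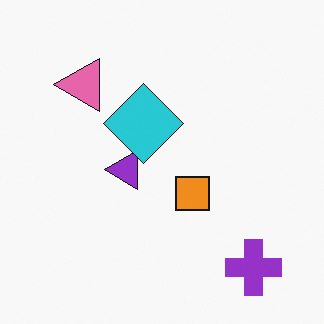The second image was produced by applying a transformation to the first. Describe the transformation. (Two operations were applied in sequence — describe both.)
The transformation is: rotated 90° counter-clockwise, then overlaid with an additional cyan diamond.

The purple cross sits in the bottom-left of the first image and the bottom-right of the second — consistent with a whole-image 90° counter-clockwise rotation. A cyan diamond appears in the second image that is absent from the first.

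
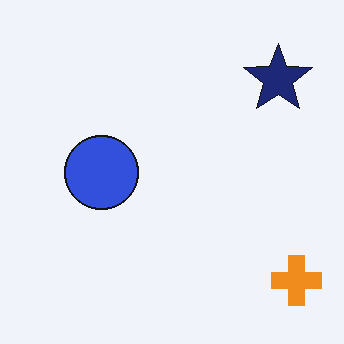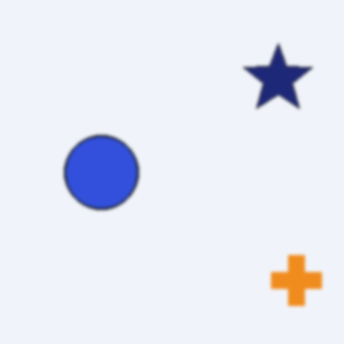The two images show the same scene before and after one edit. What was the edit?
The transformation is: slightly softened.

Shape edges and outlines are uniformly softened across the whole image.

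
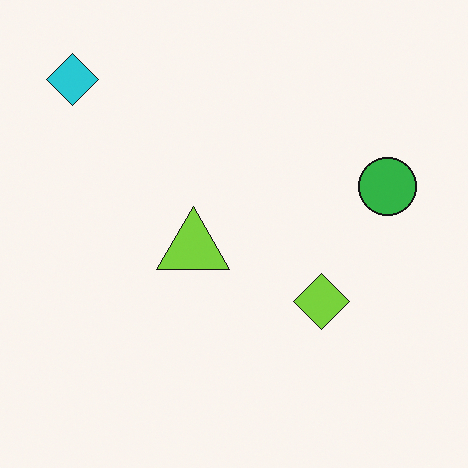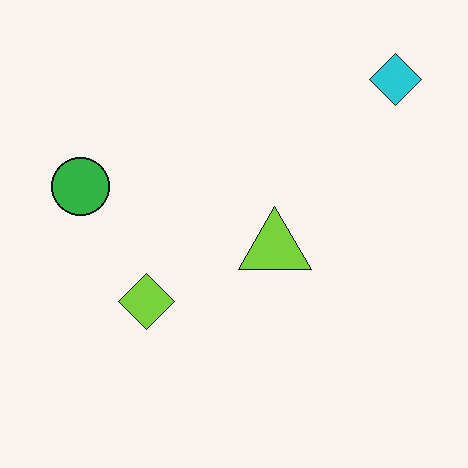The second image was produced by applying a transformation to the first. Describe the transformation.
The image was flipped horizontally (left ↔ right).

The cyan diamond is in the top-left of the first image and the top-right of the second — shapes on opposite sides of the vertical midline have swapped in a mirror flip.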